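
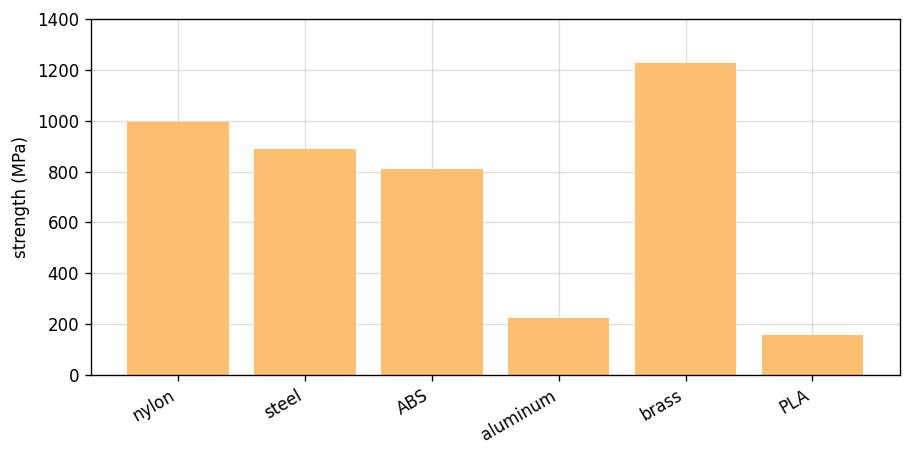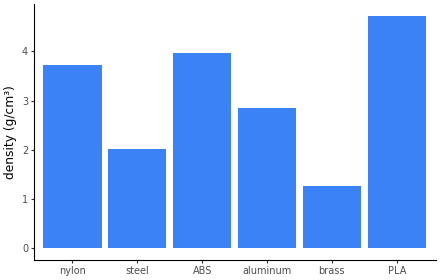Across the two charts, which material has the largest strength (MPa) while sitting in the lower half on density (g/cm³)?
Chart 2 median density (g/cm³) ≈ 3.5; below-median materials: steel, aluminum, brass. Among those, brass has the highest strength (MPa) (≈ 1200).

brass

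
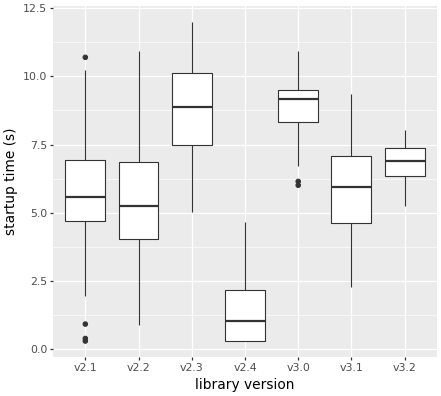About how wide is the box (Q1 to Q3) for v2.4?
Q3 ≈ 2, Q1 ≈ 0; IQR ≈ 2.

≈ 2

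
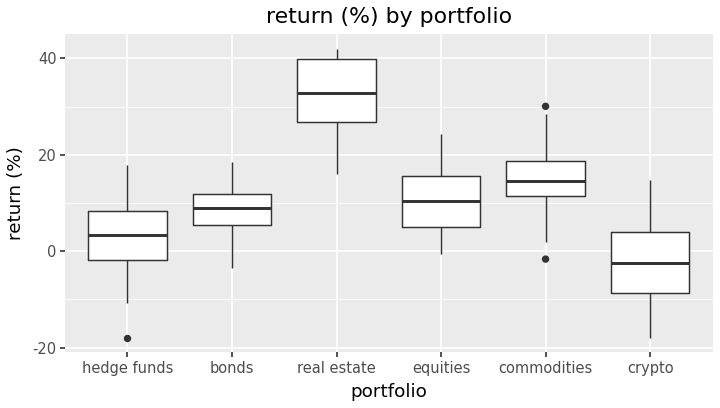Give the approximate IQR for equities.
≈ 10

Q3 ≈ 15, Q1 ≈ 5; IQR ≈ 10.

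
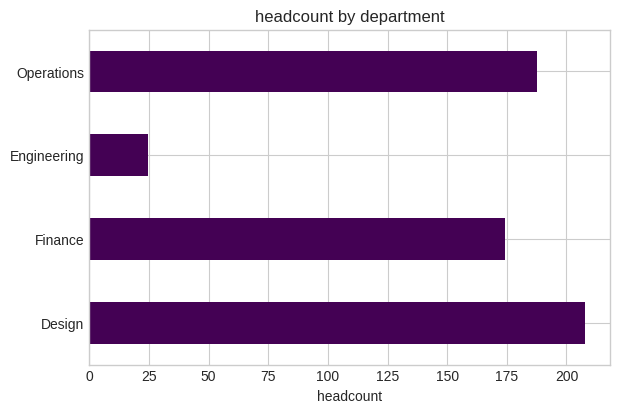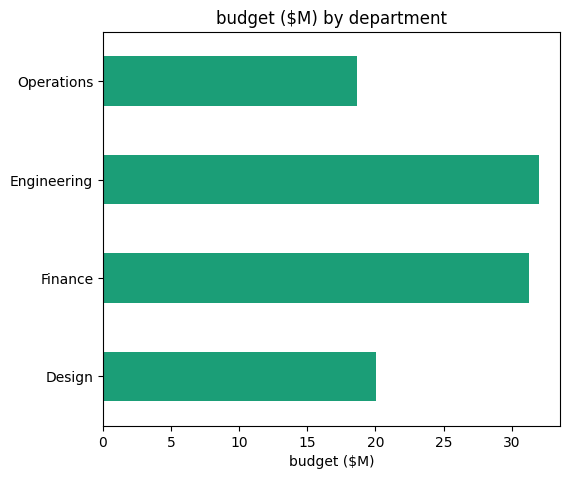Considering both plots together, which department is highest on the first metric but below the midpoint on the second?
Design

Chart 2 median budget ($M) ≈ 25; below-median departments: Design, Operations. Among those, Design has the highest headcount (≈ 200).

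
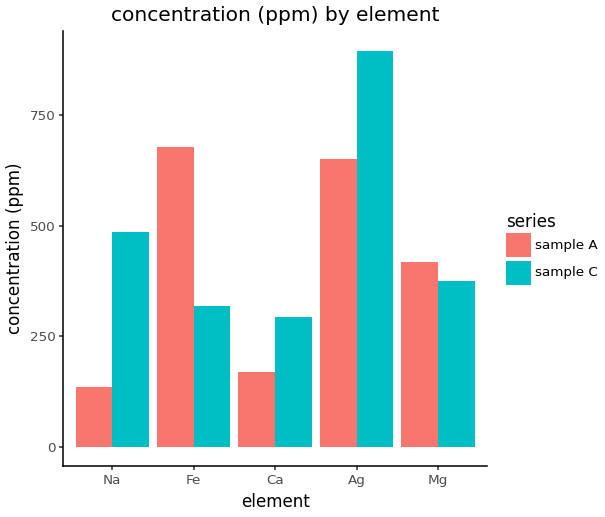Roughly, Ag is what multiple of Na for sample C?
Ag ≈ 900, Na ≈ 500; 900/500 ≈ 1.8.

≈ 1.8×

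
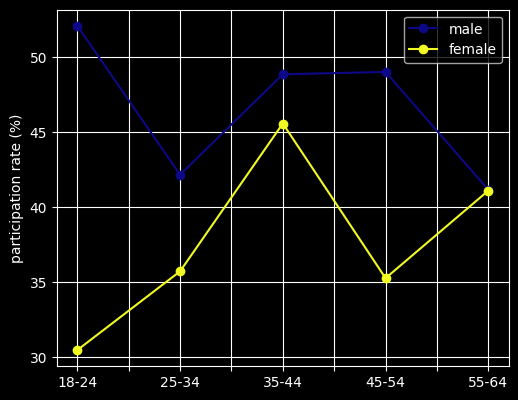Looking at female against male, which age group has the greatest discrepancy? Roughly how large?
18-24, ≈ 22 %

18-24: female ≈ 30, male ≈ 52 → gap ≈ 22. Next-largest (45-54) is only ≈ 12.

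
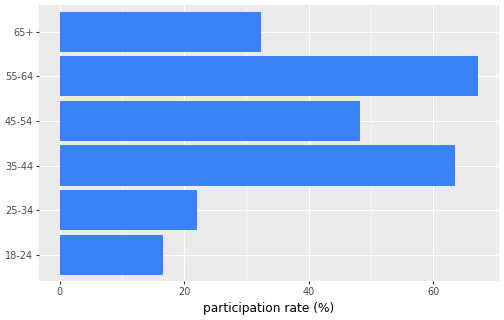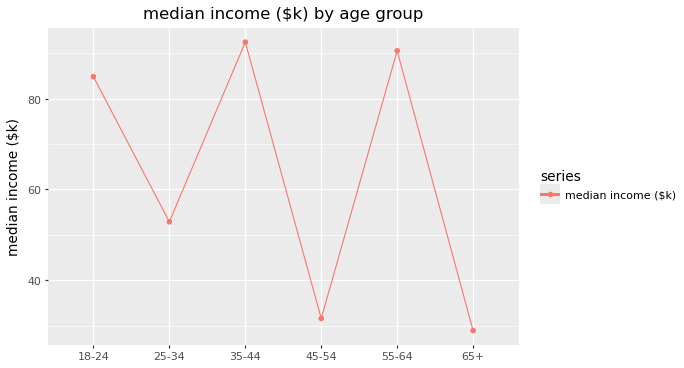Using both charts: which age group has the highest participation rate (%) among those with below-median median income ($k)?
45-54

Chart 2 median median income ($k) ≈ 70; below-median age groups: 25-34, 45-54, 65+. Among those, 45-54 has the highest participation rate (%) (≈ 50).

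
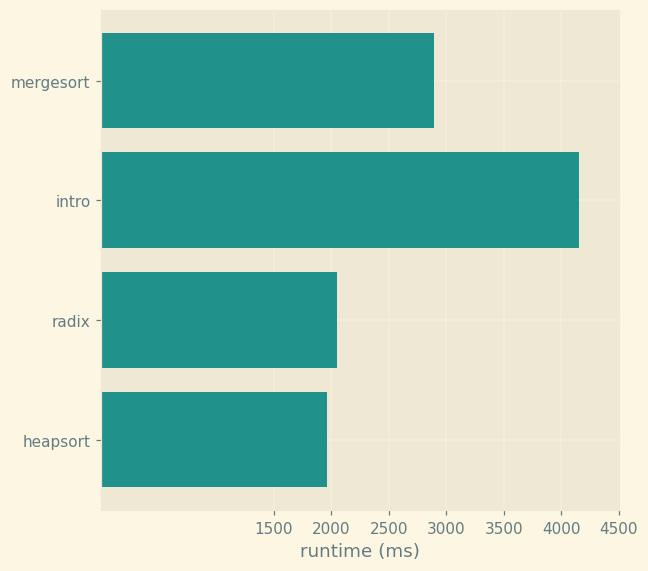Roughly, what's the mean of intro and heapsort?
(4000 + 2000) / 2 ≈ 3000.

≈ 3000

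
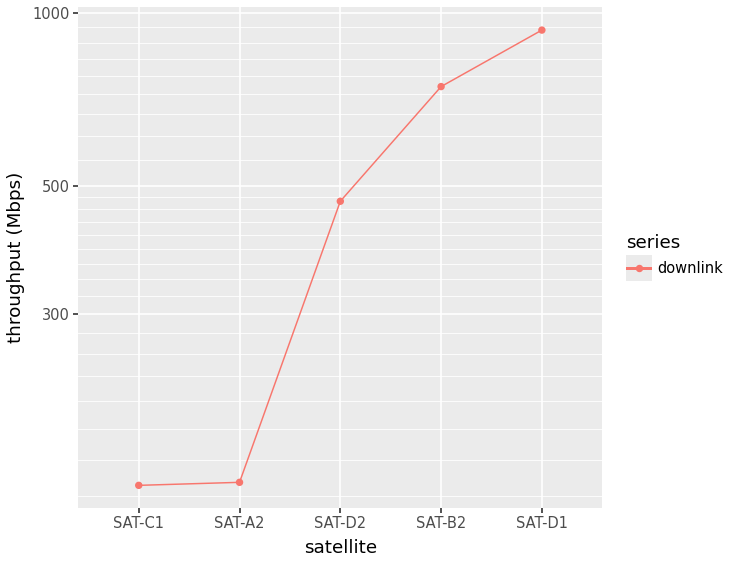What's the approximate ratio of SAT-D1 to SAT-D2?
SAT-D1 ≈ 900, SAT-D2 ≈ 500; 900/500 ≈ 1.8.

≈ 1.8×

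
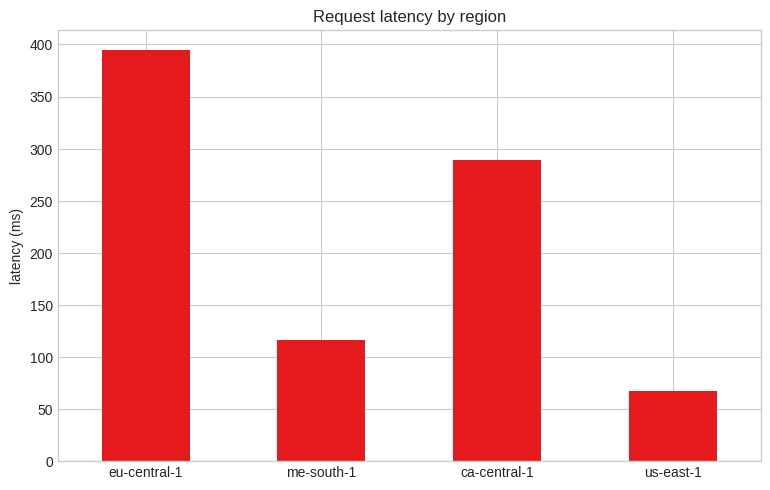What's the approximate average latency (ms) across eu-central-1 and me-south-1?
≈ 250

(400 + 100) / 2 ≈ 250.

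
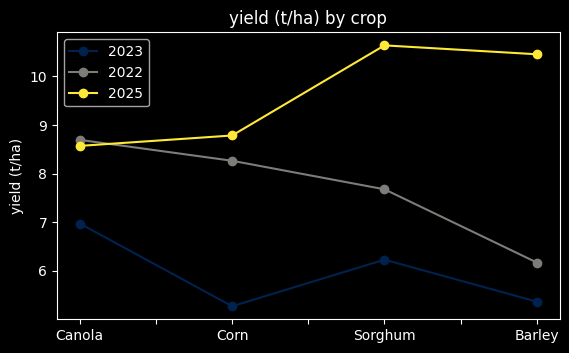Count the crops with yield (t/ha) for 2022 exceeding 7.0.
Above 7.0: Canola, Corn, Sorghum.

3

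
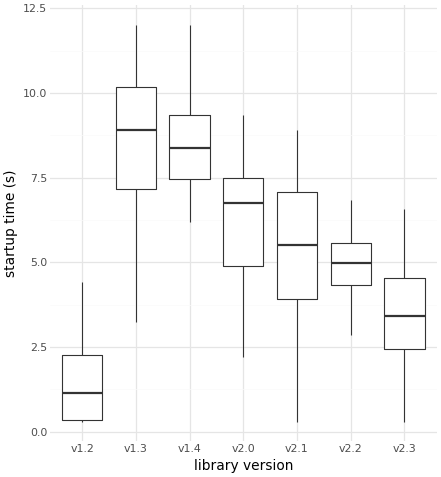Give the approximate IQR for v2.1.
Q3 ≈ 7, Q1 ≈ 4; IQR ≈ 3.

≈ 3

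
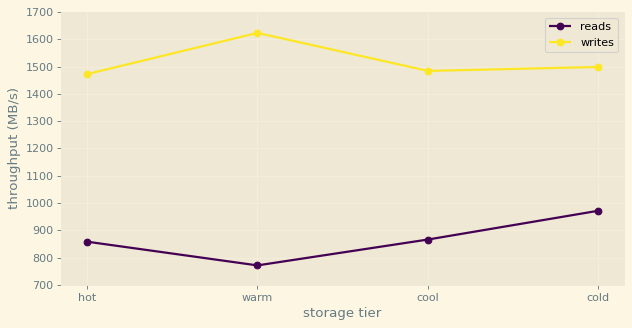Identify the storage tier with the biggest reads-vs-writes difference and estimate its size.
warm, ≈ 800 MB/s

warm: reads ≈ 800, writes ≈ 1600 → gap ≈ 800. Next-largest (cool) is only ≈ 600.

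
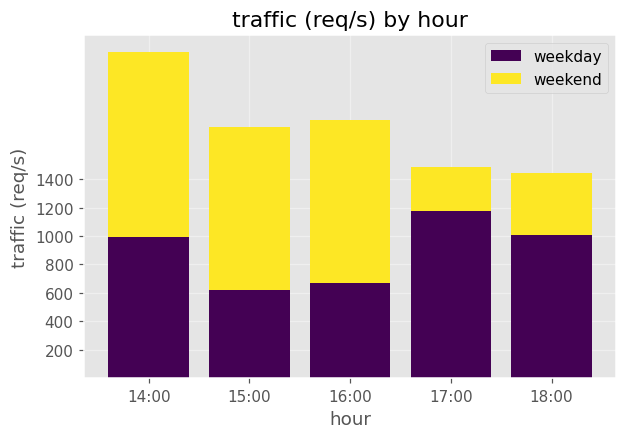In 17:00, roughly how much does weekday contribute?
weekday top ≈ 1200, bottom ≈ 0; segment ≈ 1200.

≈ 1200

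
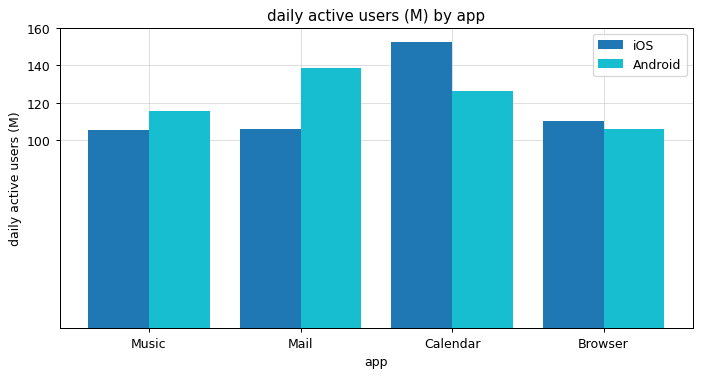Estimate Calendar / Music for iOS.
Calendar ≈ 160, Music ≈ 100; 160/100 ≈ 1.6.

≈ 1.6×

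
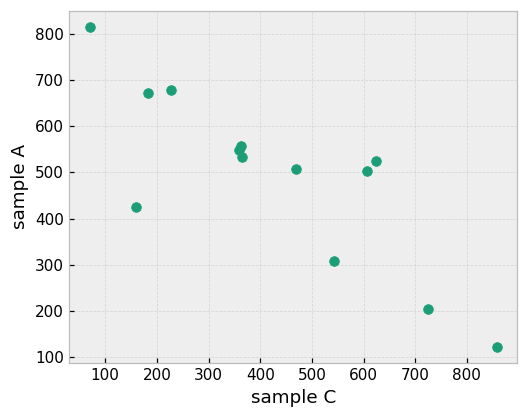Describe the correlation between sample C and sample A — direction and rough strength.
Points are negatively correlated; strong (|r| ≈ 0.8).

negative, strong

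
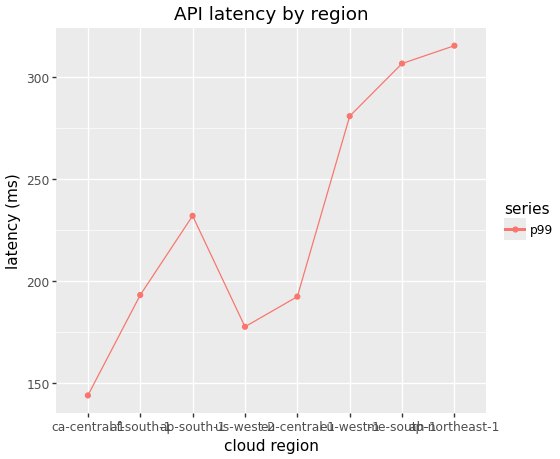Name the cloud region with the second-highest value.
me-south-1

Top 3: ap-northeast-1 ≈ 320, me-south-1 ≈ 300, eu-west-1 ≈ 280.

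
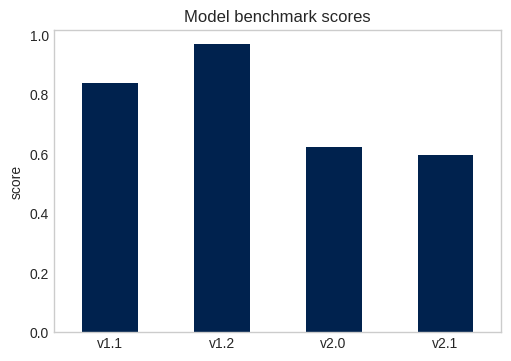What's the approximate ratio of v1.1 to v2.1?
≈ 1.33×

v1.1 ≈ 0.8, v2.1 ≈ 0.6; 0.8/0.6 ≈ 1.33.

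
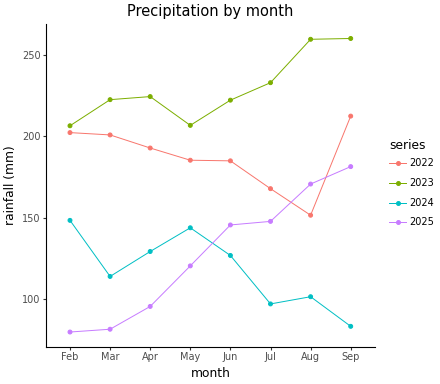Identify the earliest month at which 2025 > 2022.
Jul: 2025 ≈ 140 vs 2022 ≈ 160 (not yet); Aug: 2025 ≈ 180 vs 2022 ≈ 160 (first crossover).

Aug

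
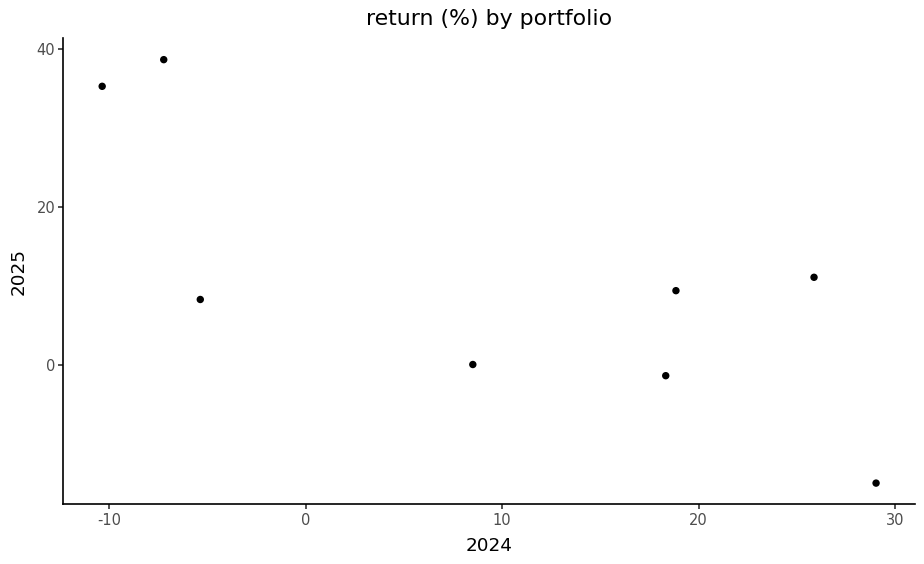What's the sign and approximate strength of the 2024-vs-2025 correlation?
negative, strong

Points are negatively correlated; strong (|r| ≈ 0.8).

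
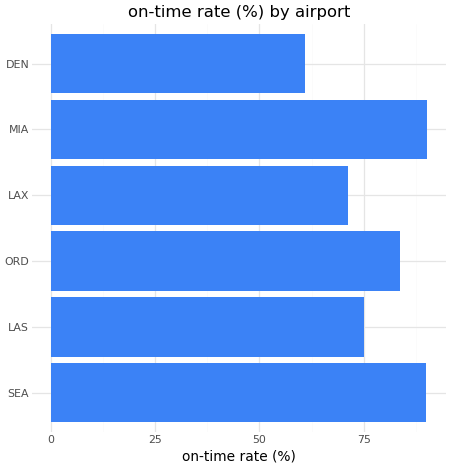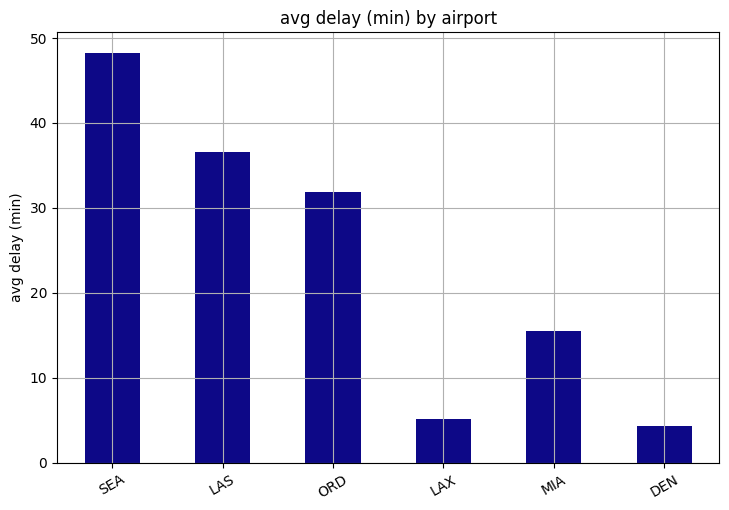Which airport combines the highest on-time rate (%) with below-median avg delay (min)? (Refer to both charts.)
MIA

Chart 2 median avg delay (min) ≈ 25; below-median airports: LAX, MIA, DEN. Among those, MIA has the highest on-time rate (%) (≈ 90).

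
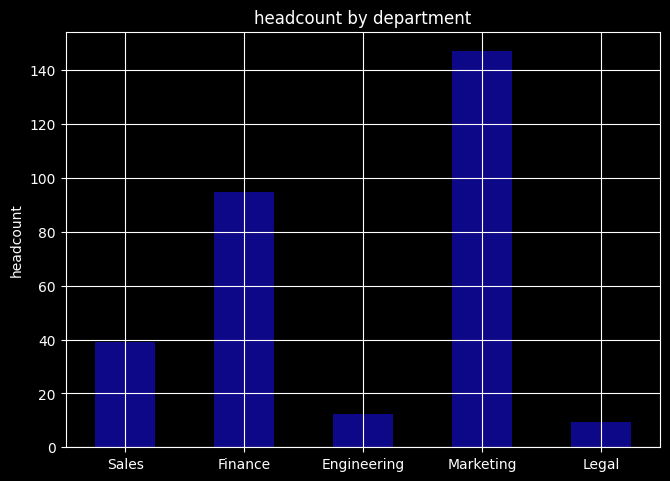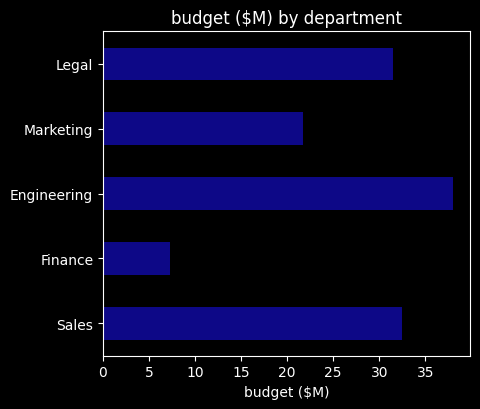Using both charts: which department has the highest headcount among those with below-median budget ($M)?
Marketing

Chart 2 median budget ($M) ≈ 30; below-median departments: Finance, Marketing. Among those, Marketing has the highest headcount (≈ 140).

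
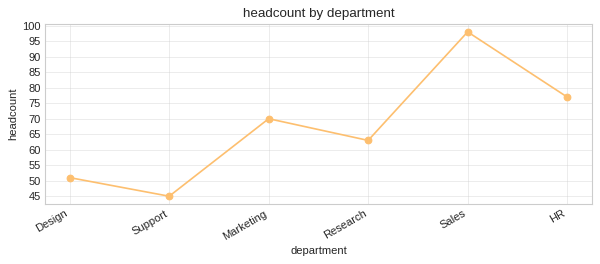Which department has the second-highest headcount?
HR

Top 3: Sales ≈ 100, HR ≈ 75, Marketing ≈ 70.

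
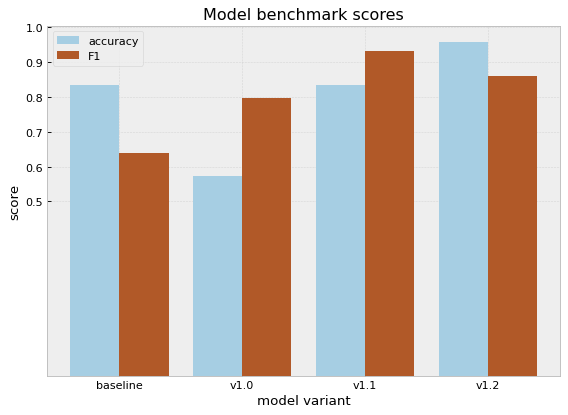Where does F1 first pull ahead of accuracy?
baseline: F1 ≈ 0.6 vs accuracy ≈ 0.8 (not yet); v1.0: F1 ≈ 0.8 vs accuracy ≈ 0.6 (first crossover).

v1.0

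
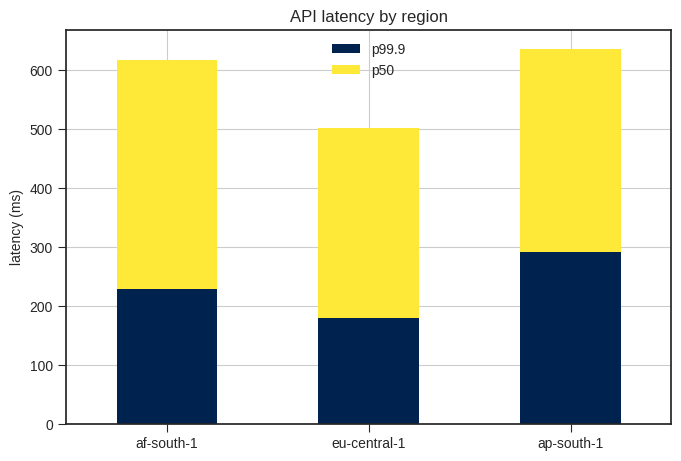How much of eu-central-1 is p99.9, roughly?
p99.9 top ≈ 200, bottom ≈ 0; segment ≈ 200.

≈ 200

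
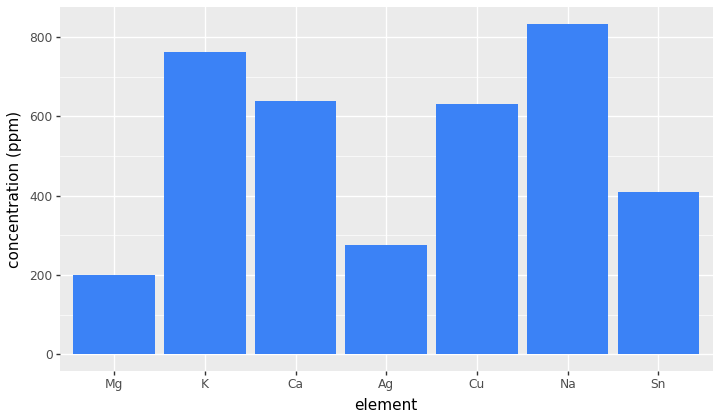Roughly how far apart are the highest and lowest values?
Max Na ≈ 800, min Mg ≈ 200; range ≈ 600.

≈ 600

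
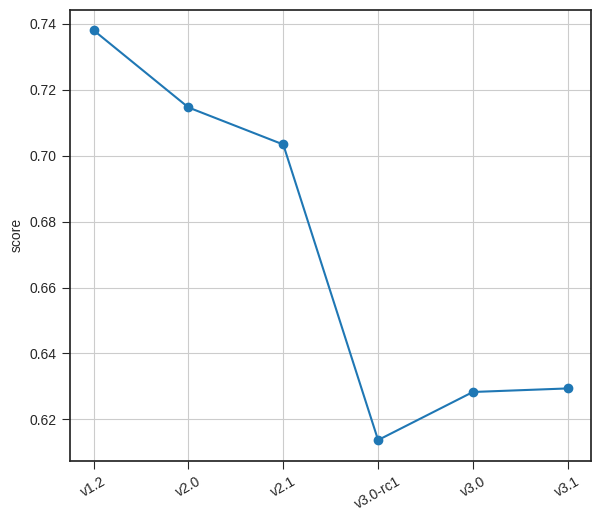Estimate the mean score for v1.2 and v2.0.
(0.74 + 0.72) / 2 ≈ 0.73.

≈ 0.73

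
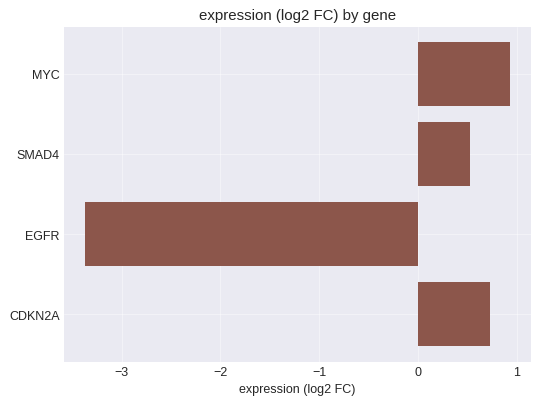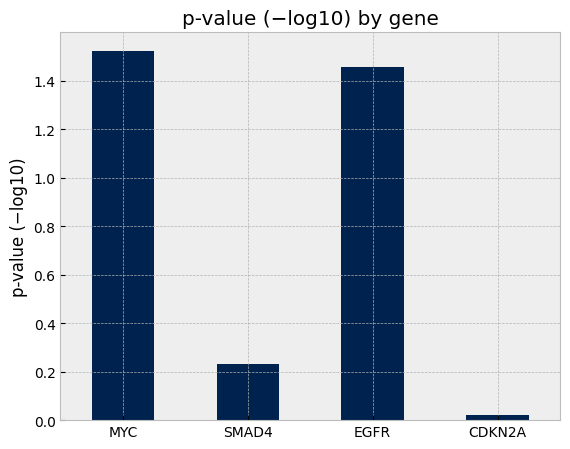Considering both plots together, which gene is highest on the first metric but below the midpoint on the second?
CDKN2A

Chart 2 median p-value (−log10) ≈ 0.8; below-median genes: SMAD4, CDKN2A. Among those, CDKN2A has the highest expression (log2 FC) (≈ 0.7).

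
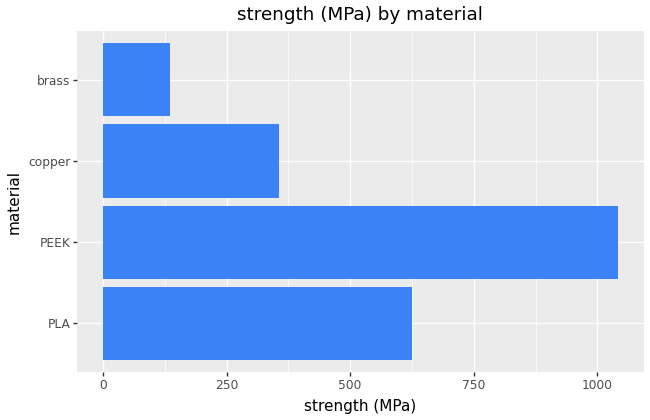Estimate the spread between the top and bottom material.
Max PEEK ≈ 1000, min brass ≈ 100; range ≈ 900.

≈ 900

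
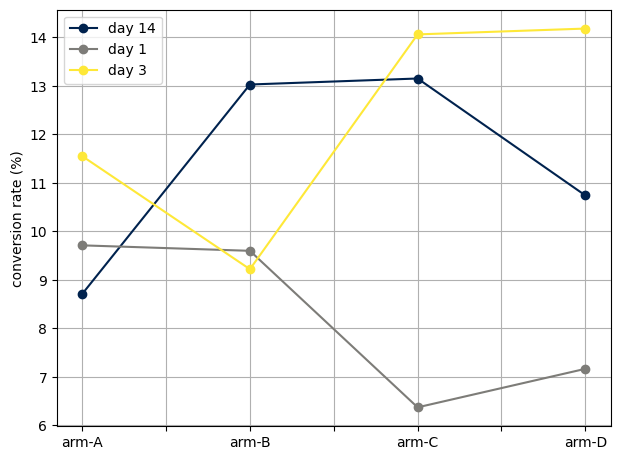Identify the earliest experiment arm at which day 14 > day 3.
arm-B

arm-A: day 14 ≈ 9 vs day 3 ≈ 12 (not yet); arm-B: day 14 ≈ 13 vs day 3 ≈ 9 (first crossover).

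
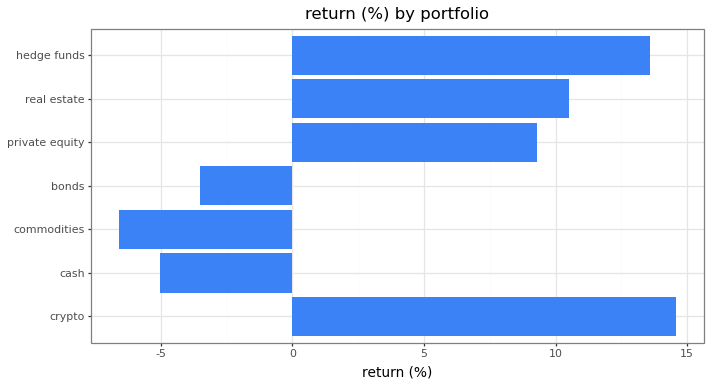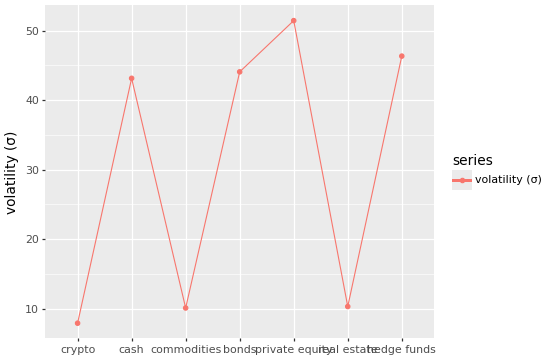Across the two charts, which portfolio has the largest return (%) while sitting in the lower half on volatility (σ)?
Chart 2 median volatility (σ) ≈ 45; below-median portfolios: crypto, commodities, real estate. Among those, crypto has the highest return (%) (≈ 14).

crypto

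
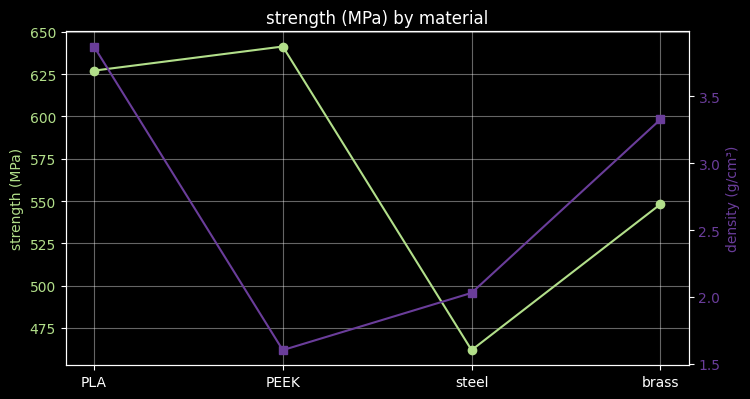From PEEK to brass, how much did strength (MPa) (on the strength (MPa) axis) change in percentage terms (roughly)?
PEEK ≈ 640, brass ≈ 540; (540 − 640) / 640 ≈ -15.6%.

≈ -15.6%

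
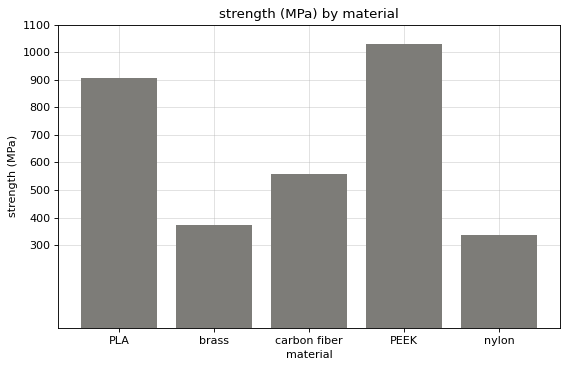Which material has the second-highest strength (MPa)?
Top 3: PEEK ≈ 1000, PLA ≈ 900, carbon fiber ≈ 600.

PLA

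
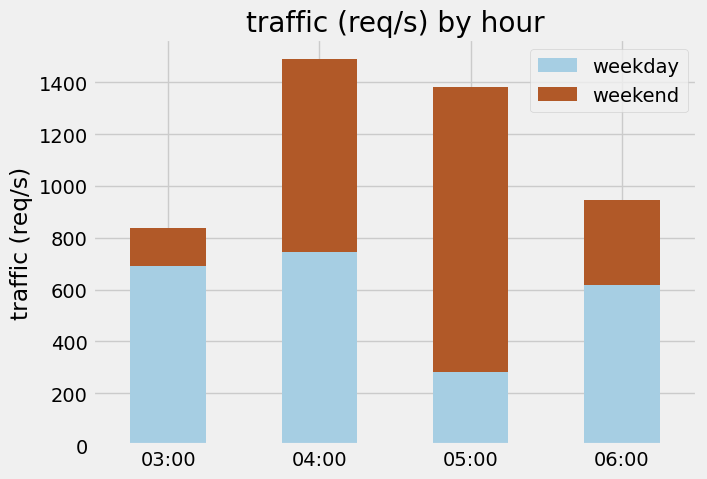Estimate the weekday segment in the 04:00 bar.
≈ 800

weekday top ≈ 800, bottom ≈ 0; segment ≈ 800.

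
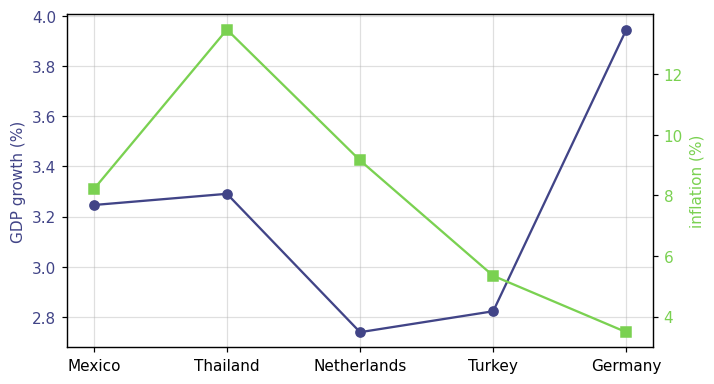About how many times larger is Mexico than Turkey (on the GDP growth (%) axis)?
Mexico ≈ 3.2, Turkey ≈ 2.8; 3.2/2.8 ≈ 1.14.

≈ 1.14×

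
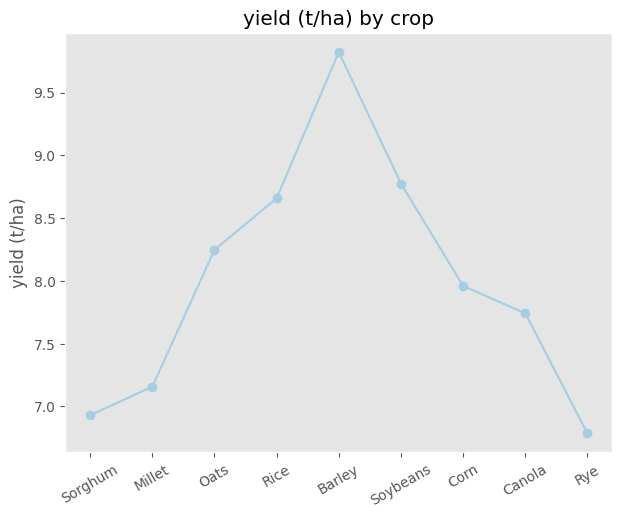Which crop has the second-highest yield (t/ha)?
Top 3: Barley ≈ 10.0, Soybeans ≈ 9.0, Rice ≈ 8.5.

Soybeans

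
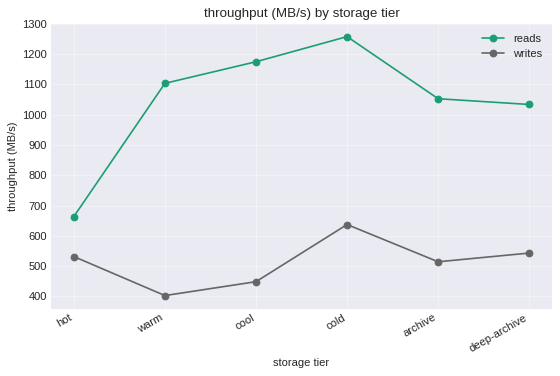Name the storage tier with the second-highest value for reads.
cool

Top 3 for reads: cold ≈ 1300, cool ≈ 1200, warm ≈ 1100.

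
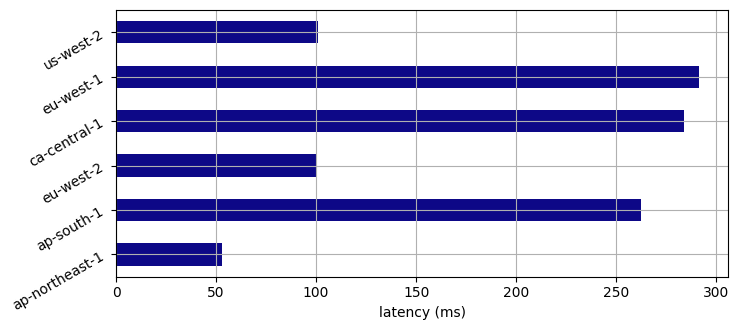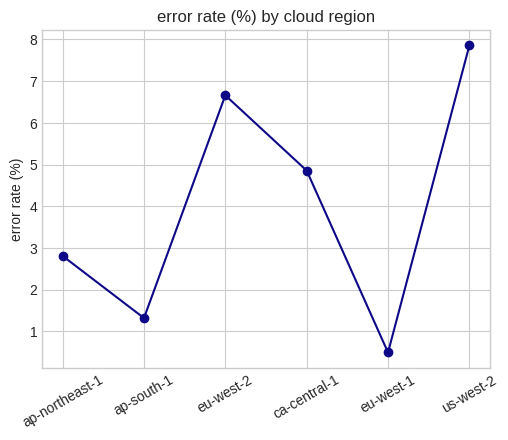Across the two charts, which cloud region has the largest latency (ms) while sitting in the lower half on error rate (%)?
Chart 2 median error rate (%) ≈ 4; below-median cloud regions: ap-northeast-1, ap-south-1, eu-west-1. Among those, eu-west-1 has the highest latency (ms) (≈ 300).

eu-west-1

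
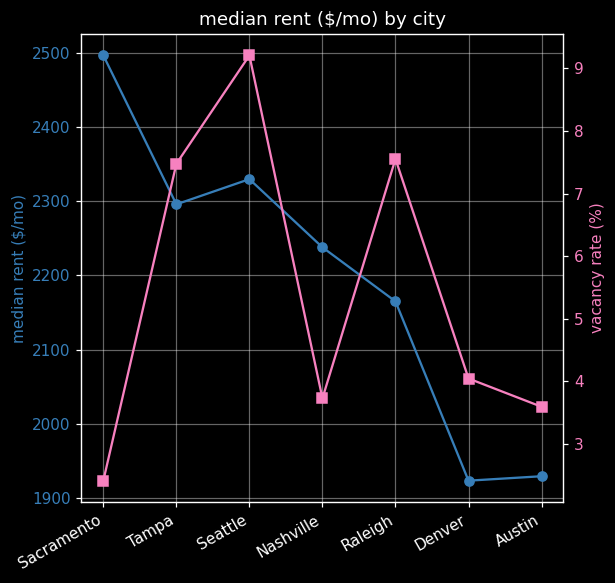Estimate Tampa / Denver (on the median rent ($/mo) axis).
≈ 1.21×

Tampa ≈ 2300, Denver ≈ 1900; 2300/1900 ≈ 1.21.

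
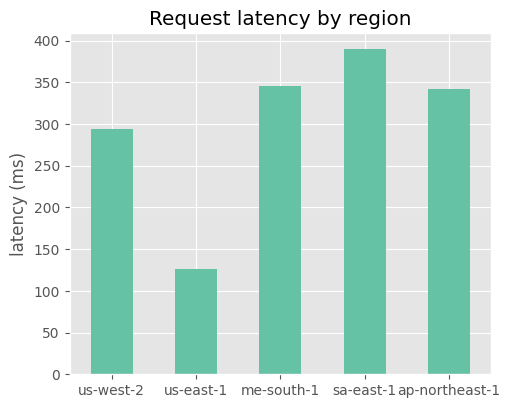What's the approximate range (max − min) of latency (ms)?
≈ 250

Max sa-east-1 ≈ 400, min us-east-1 ≈ 150; range ≈ 250.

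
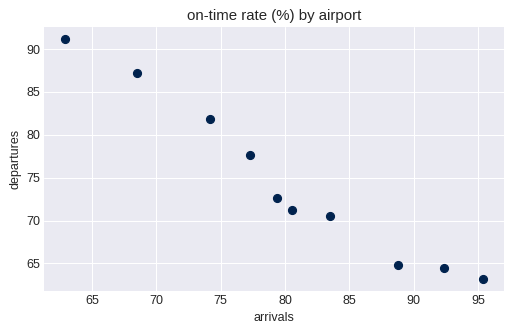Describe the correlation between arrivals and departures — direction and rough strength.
negative, strong

Points are negatively correlated; strong (|r| ≈ 1.0).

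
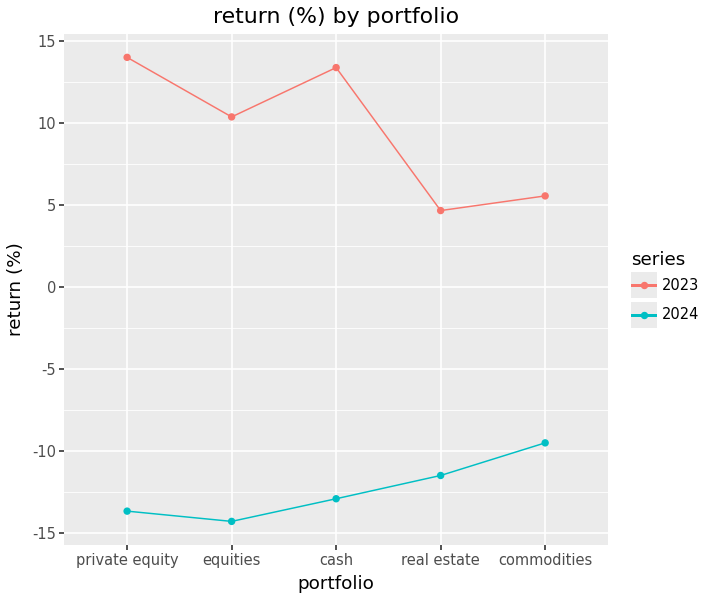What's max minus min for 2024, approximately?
≈ 5

Max commodities ≈ -10, min equities ≈ -15; range ≈ 5.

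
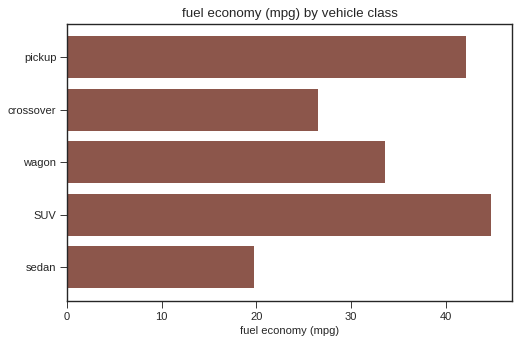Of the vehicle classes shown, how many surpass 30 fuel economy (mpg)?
Above 30: pickup, wagon, SUV.

3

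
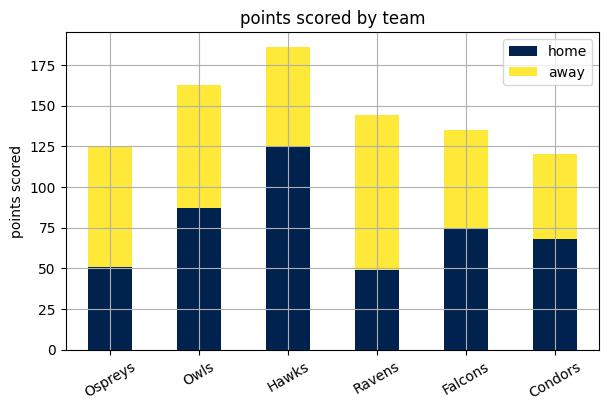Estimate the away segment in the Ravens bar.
away top ≈ 140, bottom ≈ 40; segment ≈ 100.

≈ 100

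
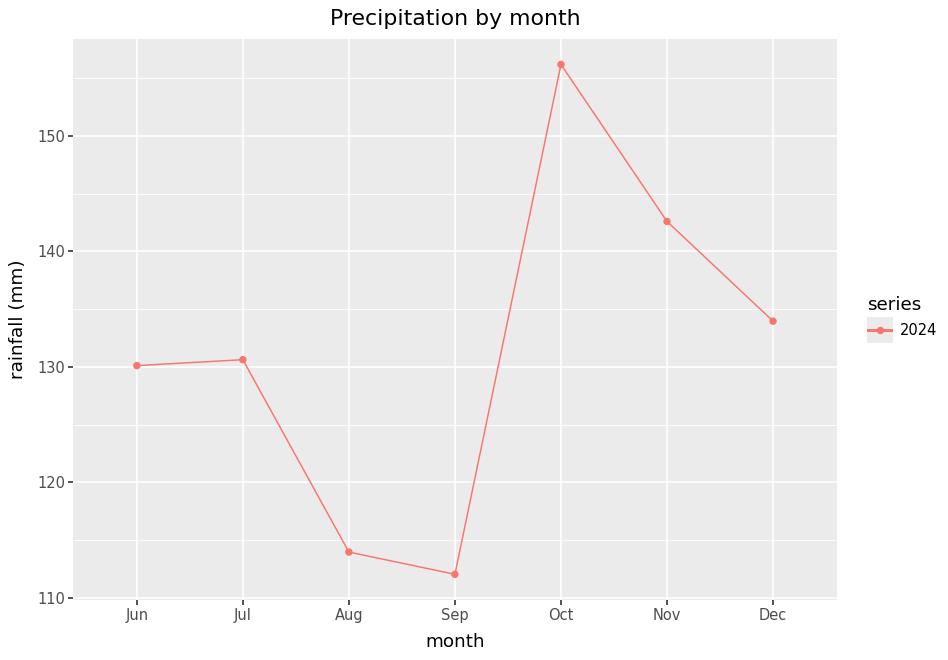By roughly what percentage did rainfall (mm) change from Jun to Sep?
≈ -15.4%

Jun ≈ 130, Sep ≈ 110; (110 − 130) / 130 ≈ -15.4%.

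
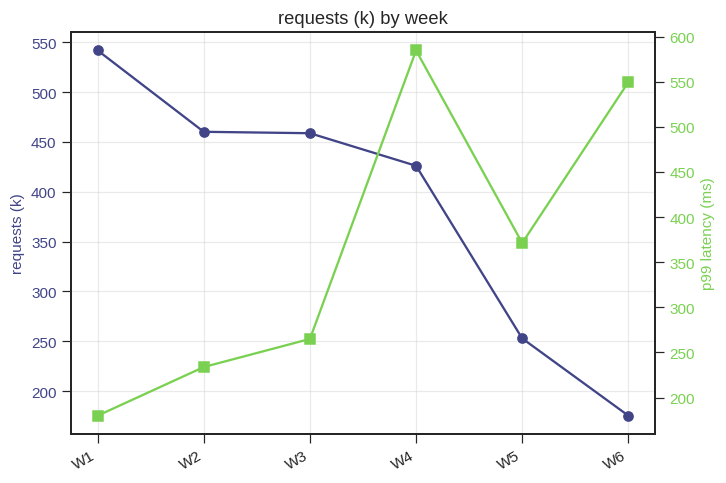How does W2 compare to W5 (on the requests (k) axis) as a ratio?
≈ 1.8×

W2 ≈ 450, W5 ≈ 250; 450/250 ≈ 1.8.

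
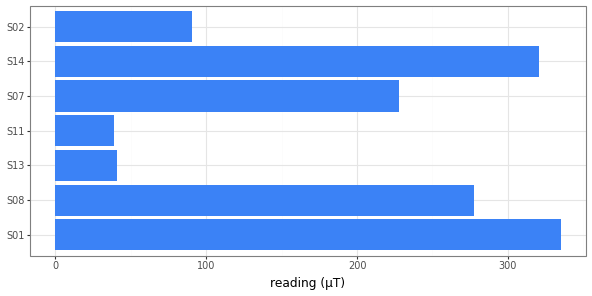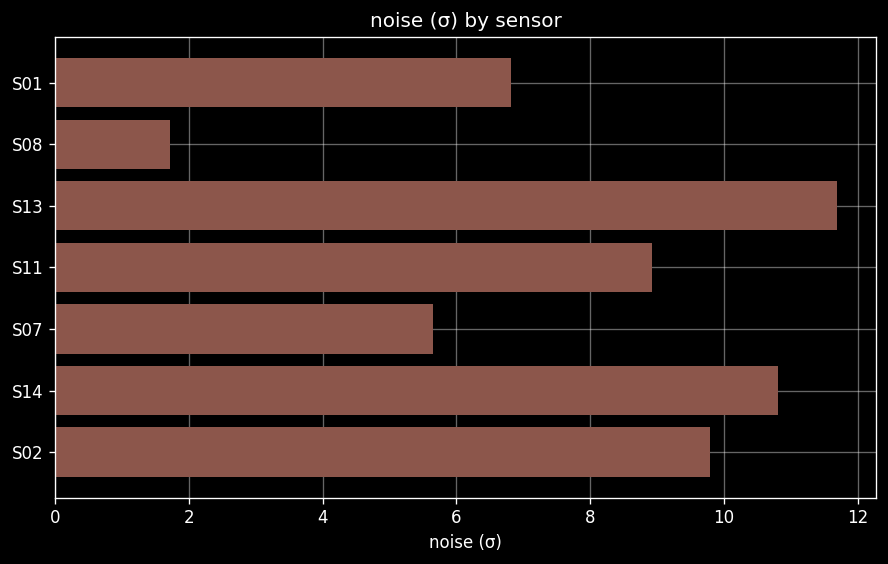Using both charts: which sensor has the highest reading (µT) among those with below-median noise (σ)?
Chart 2 median noise (σ) ≈ 8; below-median sensors: S01, S08, S07. Among those, S01 has the highest reading (µT) (≈ 350).

S01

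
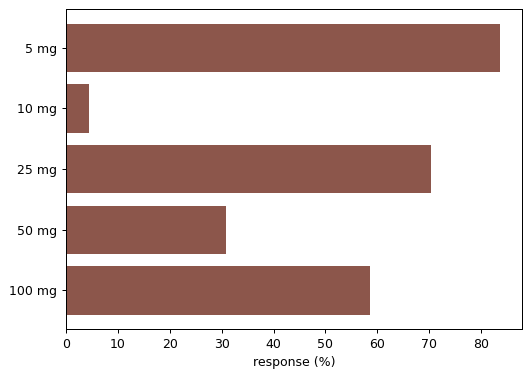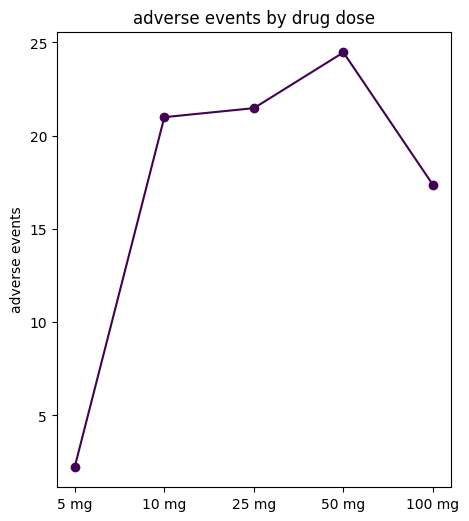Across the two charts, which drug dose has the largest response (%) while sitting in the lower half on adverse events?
5 mg

Chart 2 median adverse events ≈ 20; below-median drug doses: 5 mg, 100 mg. Among those, 5 mg has the highest response (%) (≈ 80).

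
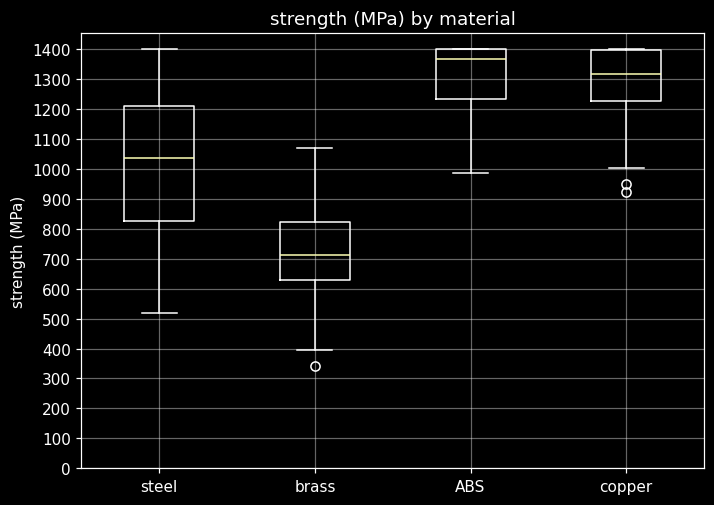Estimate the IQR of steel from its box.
Q3 ≈ 1200, Q1 ≈ 800; IQR ≈ 400.

≈ 400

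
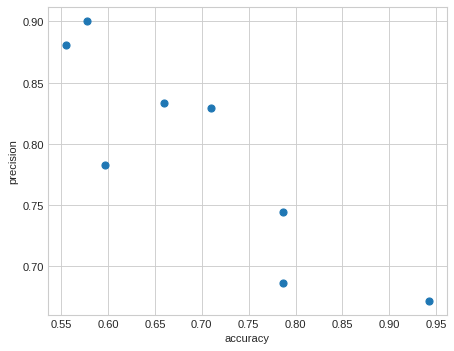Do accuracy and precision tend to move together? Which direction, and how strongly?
negative, strong

Points are negatively correlated; strong (|r| ≈ 0.9).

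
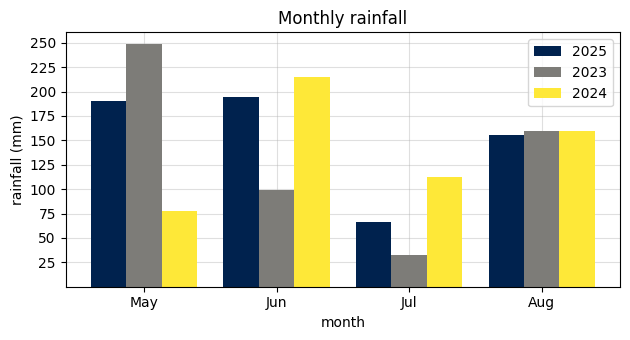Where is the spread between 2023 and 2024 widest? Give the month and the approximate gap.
May: 2023 ≈ 250, 2024 ≈ 75 → gap ≈ 175. Next-largest (Jun) is only ≈ 125.

May, ≈ 175 mm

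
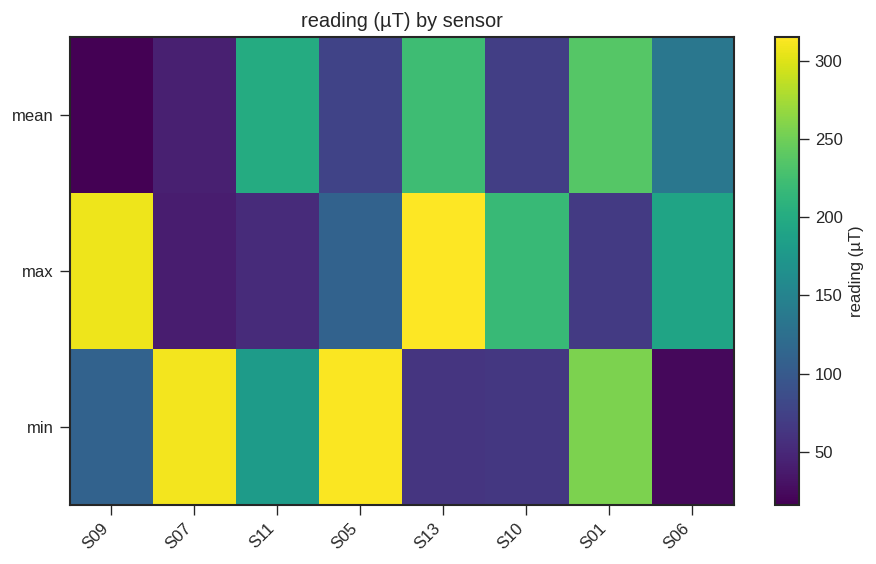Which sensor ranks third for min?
Top 4 for min: S05 ≈ 325, S07 ≈ 300, S01 ≈ 250, S11 ≈ 175.

S01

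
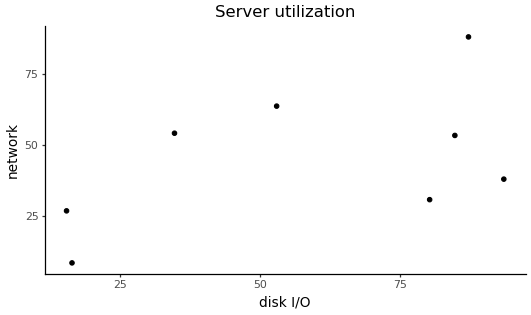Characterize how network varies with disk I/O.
Points are positively correlated; moderate (|r| ≈ 0.5).

positive, moderate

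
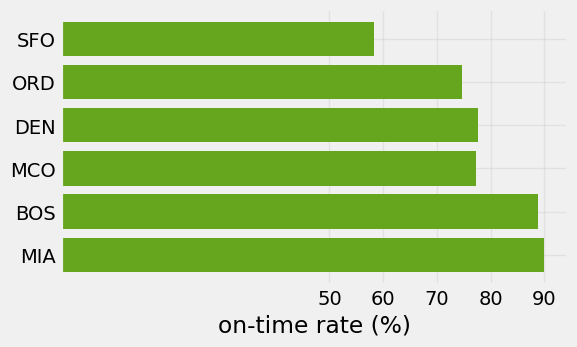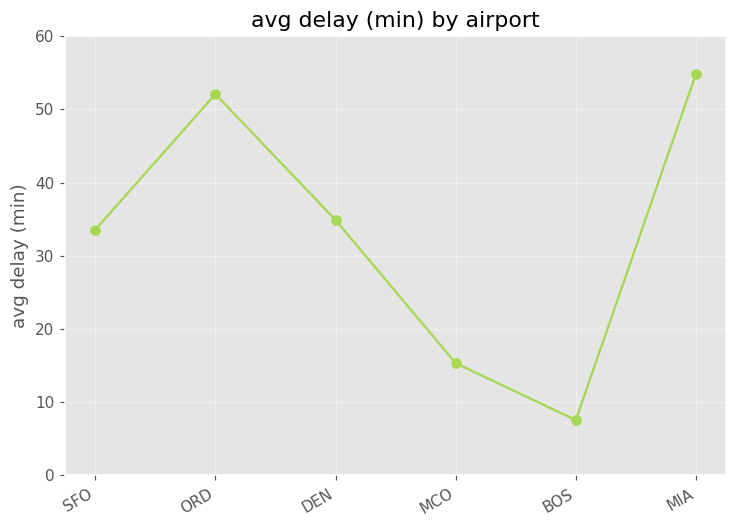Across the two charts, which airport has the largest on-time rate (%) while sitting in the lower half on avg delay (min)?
Chart 2 median avg delay (min) ≈ 30; below-median airports: SFO, MCO, BOS. Among those, BOS has the highest on-time rate (%) (≈ 90).

BOS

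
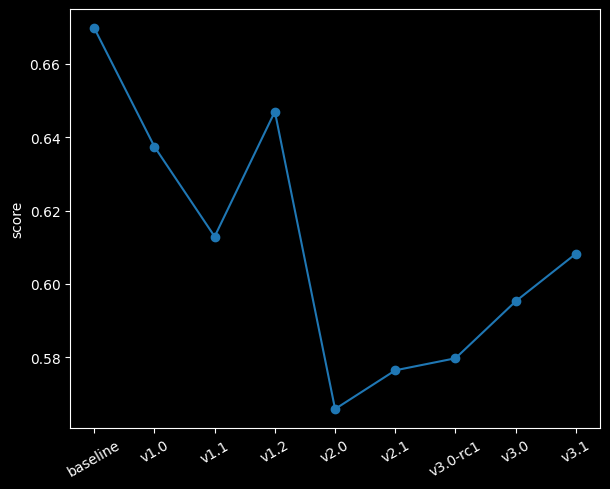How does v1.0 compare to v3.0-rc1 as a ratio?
≈ 1.1×

v1.0 ≈ 0.64, v3.0-rc1 ≈ 0.58; 0.64/0.58 ≈ 1.1.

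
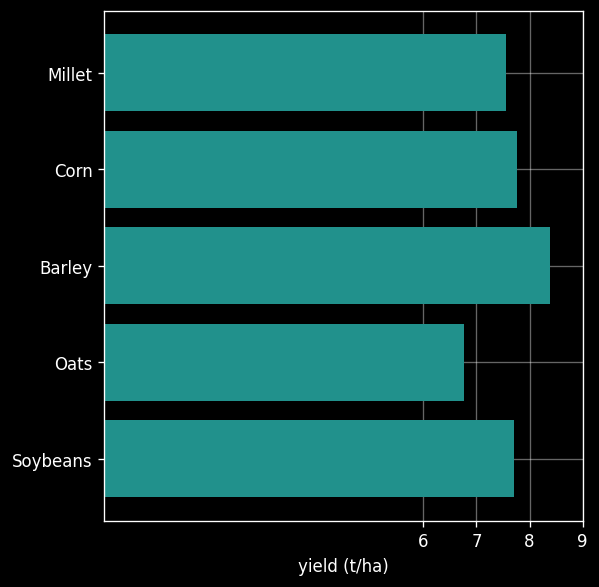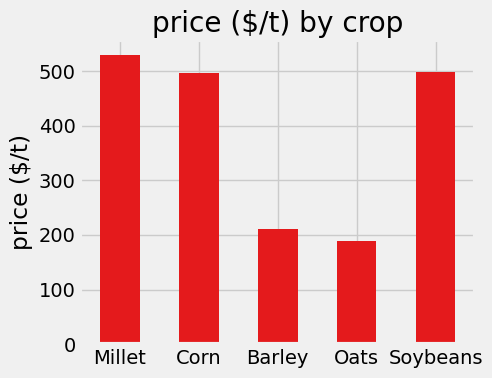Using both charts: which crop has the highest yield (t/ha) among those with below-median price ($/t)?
Barley

Chart 2 median price ($/t) ≈ 500; below-median crops: Barley, Oats. Among those, Barley has the highest yield (t/ha) (≈ 8).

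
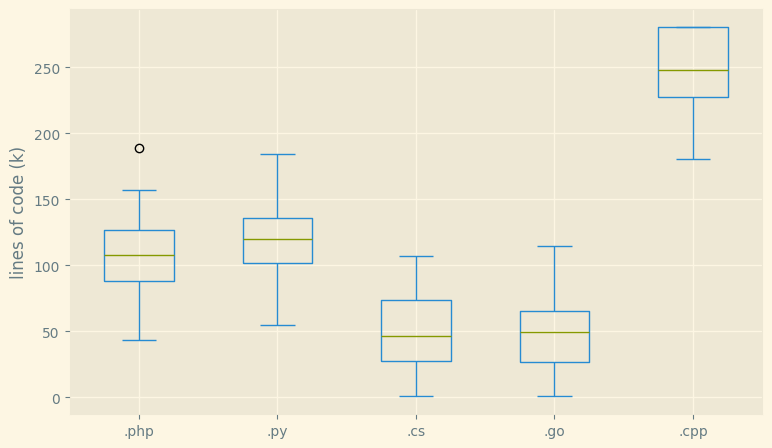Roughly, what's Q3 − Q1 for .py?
Q3 ≈ 140, Q1 ≈ 100; IQR ≈ 40.

≈ 40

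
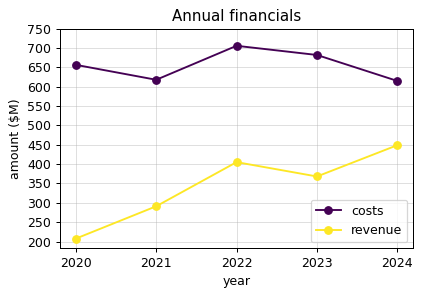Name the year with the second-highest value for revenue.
2022

Top 3 for revenue: 2024 ≈ 450, 2022 ≈ 400, 2023 ≈ 350.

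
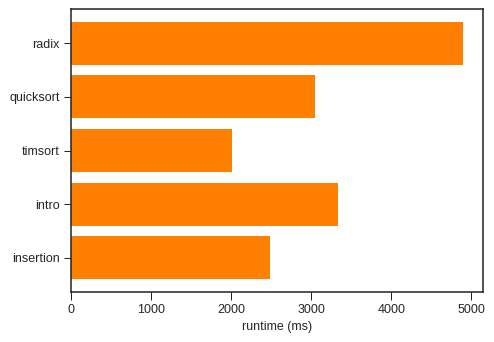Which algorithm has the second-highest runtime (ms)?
intro

Top 3: radix ≈ 5000, intro ≈ 3500, quicksort ≈ 3000.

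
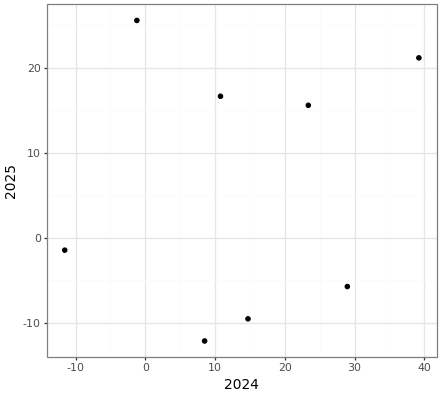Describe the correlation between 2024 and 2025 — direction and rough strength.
Points are roughly uncorrelated; weak (|r| ≈ 0.1).

no clear correlation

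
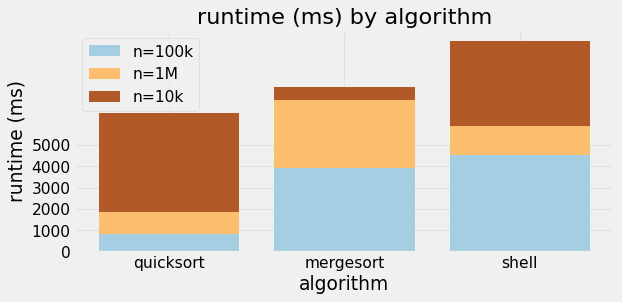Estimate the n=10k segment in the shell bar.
≈ 4000

n=10k top ≈ 10000, bottom ≈ 6000; segment ≈ 4000.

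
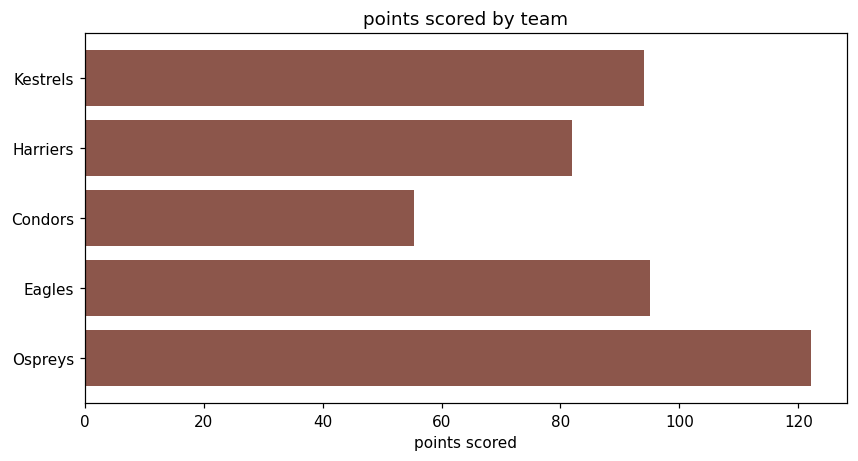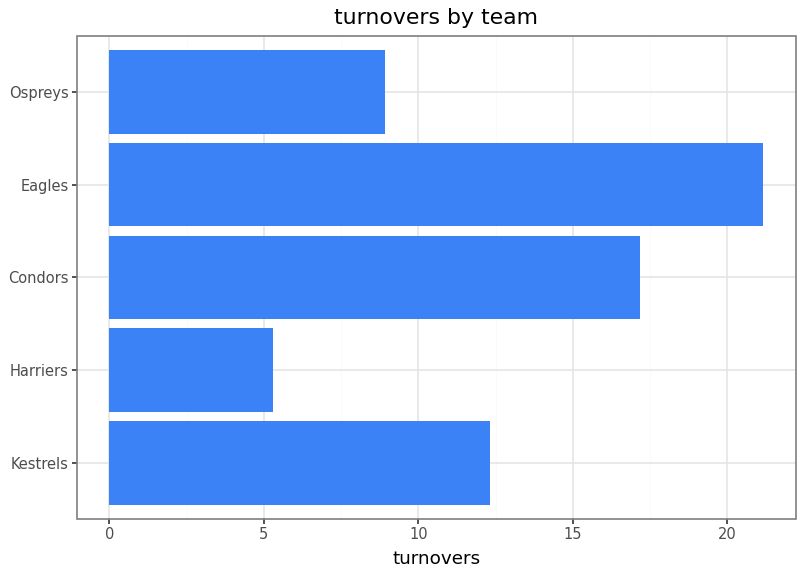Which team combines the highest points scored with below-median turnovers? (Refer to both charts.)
Ospreys

Chart 2 median turnovers ≈ 12; below-median teams: Harriers, Ospreys. Among those, Ospreys has the highest points scored (≈ 120).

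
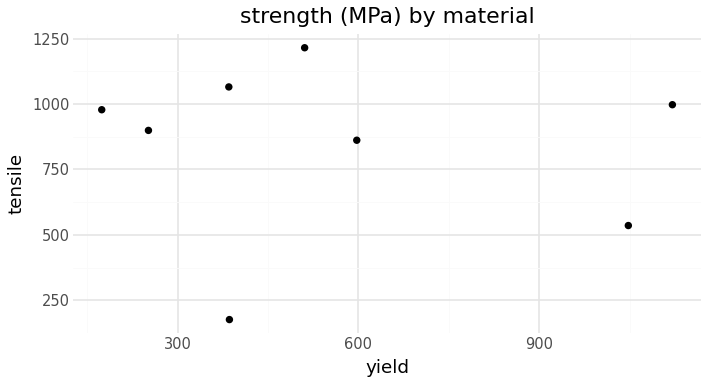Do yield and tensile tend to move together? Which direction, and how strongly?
no clear correlation

Points are roughly uncorrelated; weak (|r| ≈ 0.1).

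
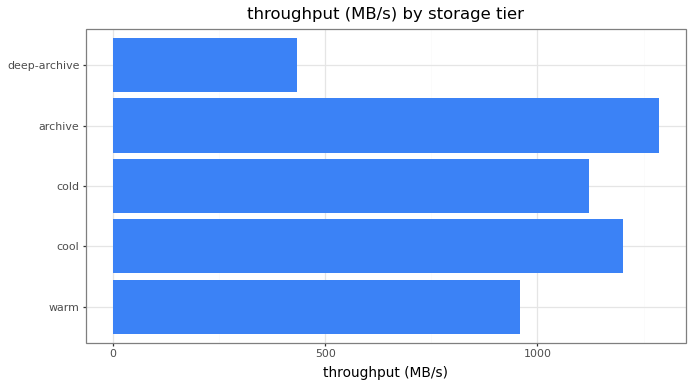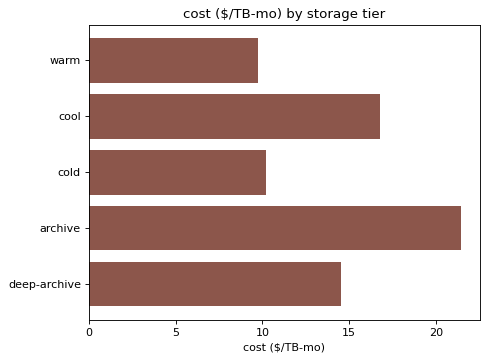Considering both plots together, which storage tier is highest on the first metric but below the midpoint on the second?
Chart 2 median cost ($/TB-mo) ≈ 14; below-median storage tiers: warm, cold. Among those, cold has the highest throughput (MB/s) (≈ 1200).

cold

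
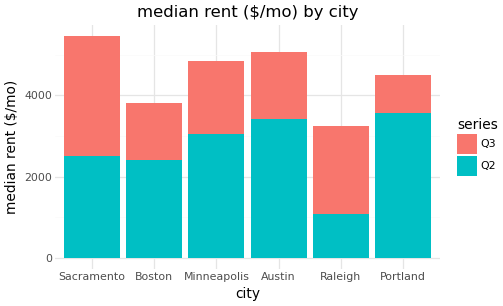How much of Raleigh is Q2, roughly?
≈ 1000

Q2 top ≈ 1000, bottom ≈ 0; segment ≈ 1000.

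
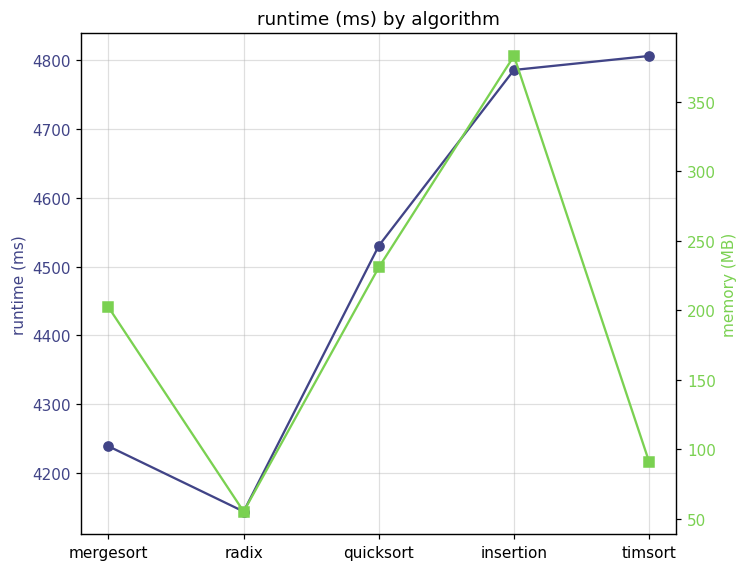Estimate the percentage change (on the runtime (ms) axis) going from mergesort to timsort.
mergesort ≈ 4200, timsort ≈ 4800; (4800 − 4200) / 4200 ≈ +14.3%.

≈ +14.3%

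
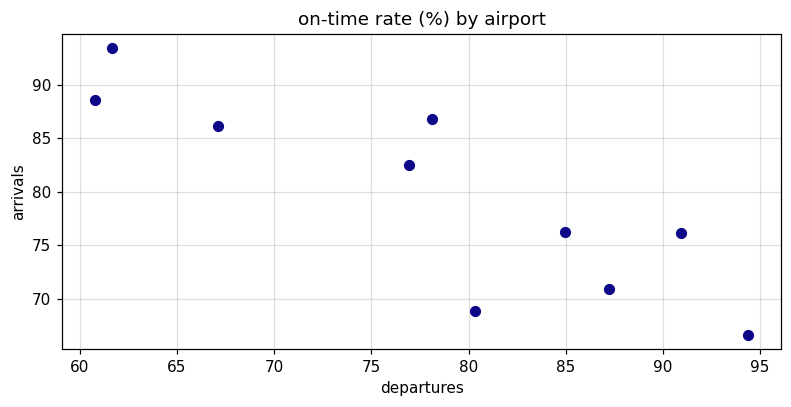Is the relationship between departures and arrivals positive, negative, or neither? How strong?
Points are negatively correlated; strong (|r| ≈ 0.9).

negative, strong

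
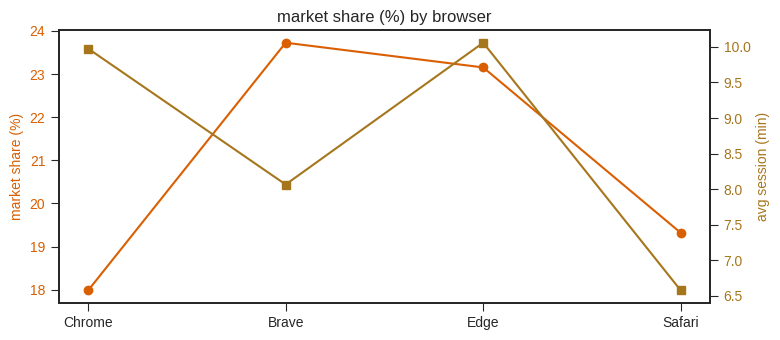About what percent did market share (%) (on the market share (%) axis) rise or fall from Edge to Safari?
Edge ≈ 23.0, Safari ≈ 19.5; (19.5 − 23.0) / 23.0 ≈ -15.2%.

≈ -15.2%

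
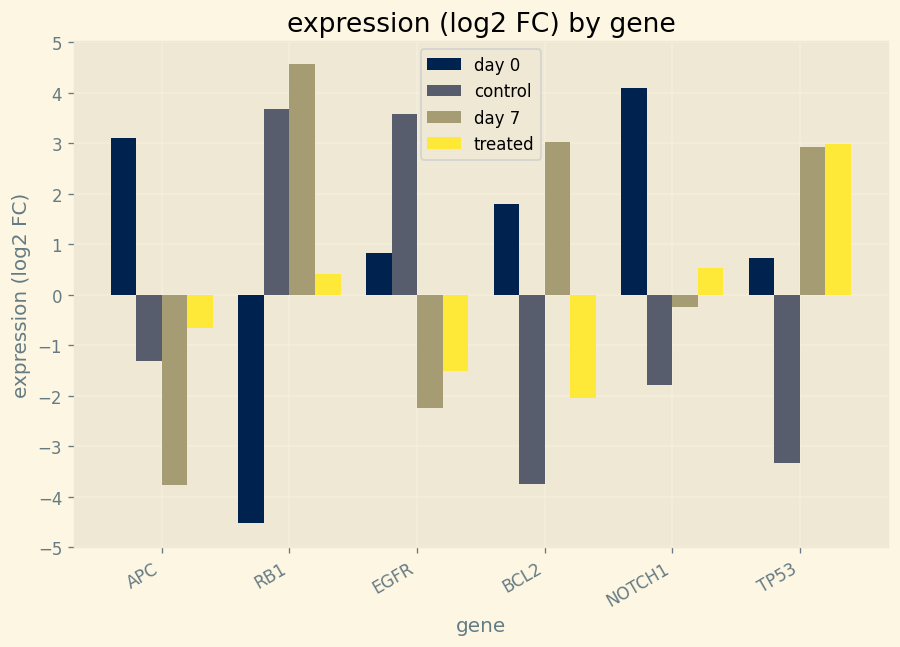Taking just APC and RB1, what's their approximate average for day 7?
≈ 0

(-4 + 5) / 2 ≈ 0.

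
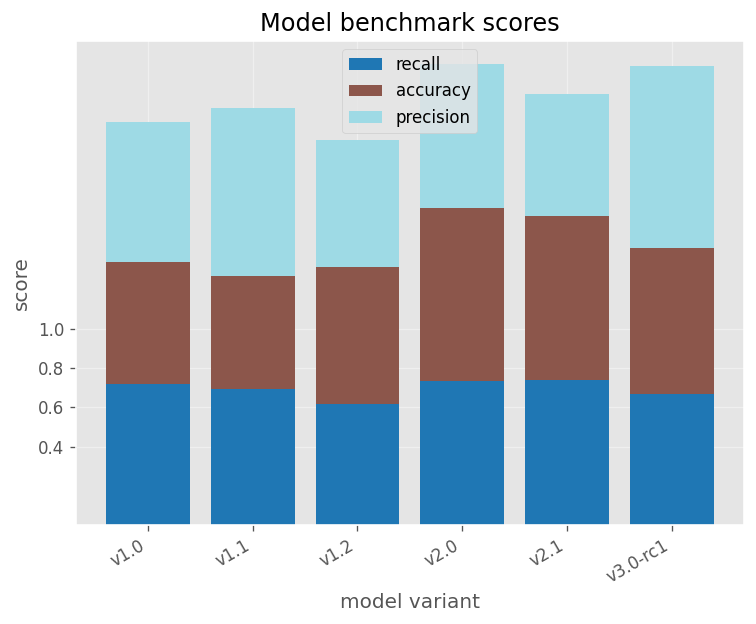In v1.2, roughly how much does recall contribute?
recall top ≈ 0.6, bottom ≈ 0.0; segment ≈ 0.6.

≈ 0.6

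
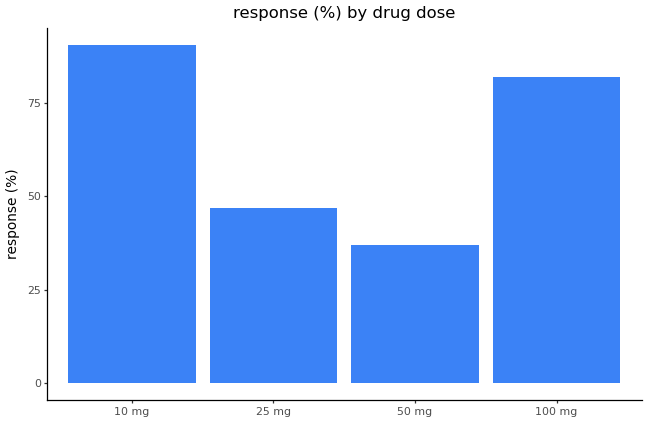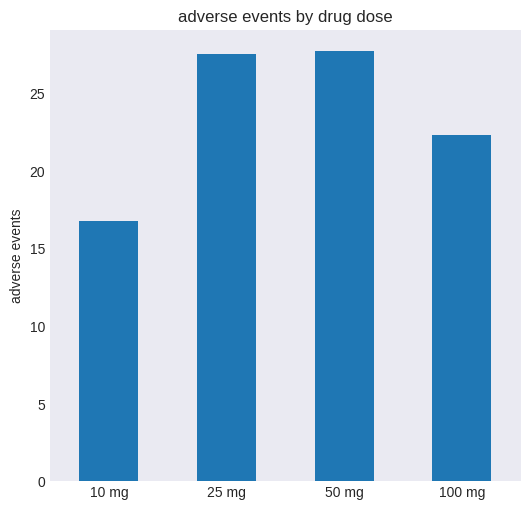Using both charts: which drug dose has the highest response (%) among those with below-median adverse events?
10 mg

Chart 2 median adverse events ≈ 25; below-median drug doses: 10 mg, 100 mg. Among those, 10 mg has the highest response (%) (≈ 90).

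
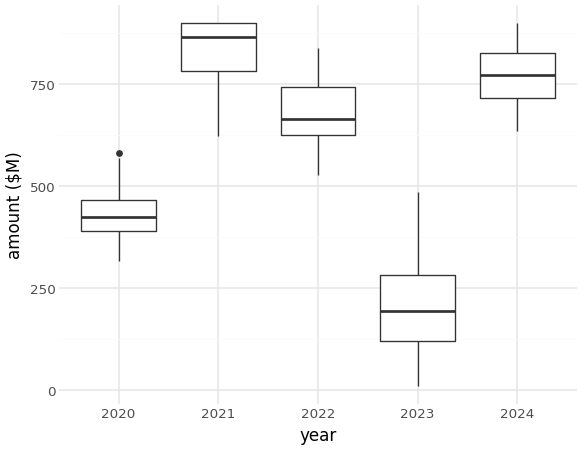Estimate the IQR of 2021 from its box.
Q3 ≈ 900, Q1 ≈ 800; IQR ≈ 100.

≈ 100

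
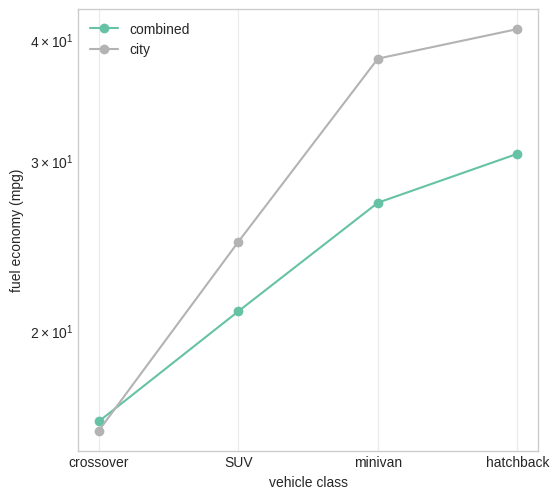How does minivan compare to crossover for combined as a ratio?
≈ 1.67×

minivan ≈ 25, crossover ≈ 15; 25/15 ≈ 1.67.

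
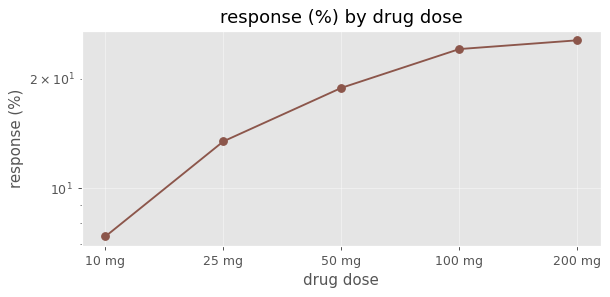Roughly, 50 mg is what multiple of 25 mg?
50 mg ≈ 18, 25 mg ≈ 14; 18/14 ≈ 1.29.

≈ 1.29×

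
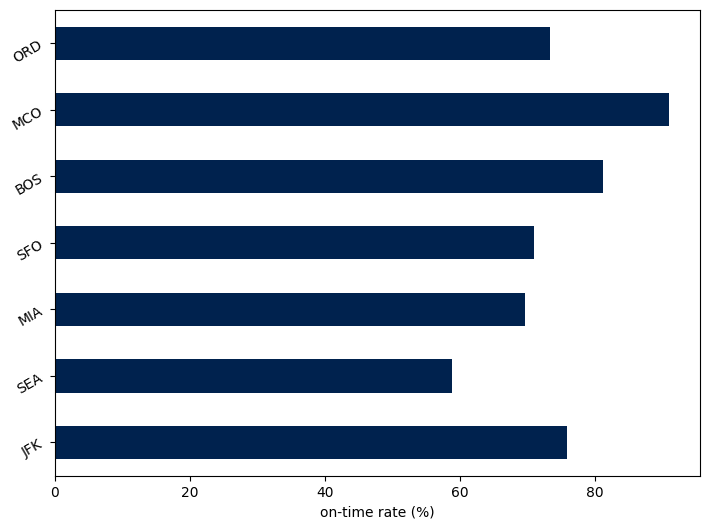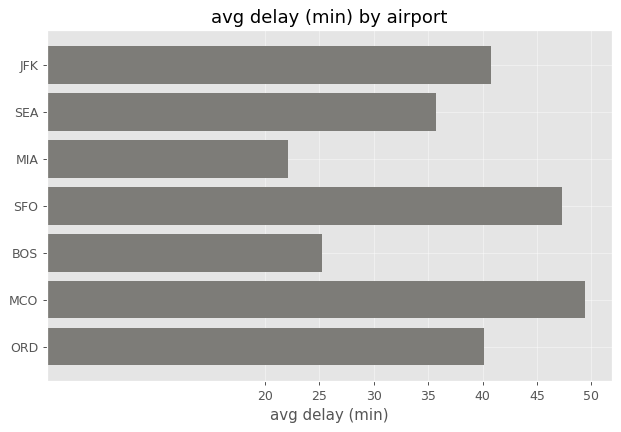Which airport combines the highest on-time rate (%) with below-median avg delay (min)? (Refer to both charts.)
Chart 2 median avg delay (min) ≈ 40; below-median airports: SEA, MIA, BOS. Among those, BOS has the highest on-time rate (%) (≈ 80).

BOS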